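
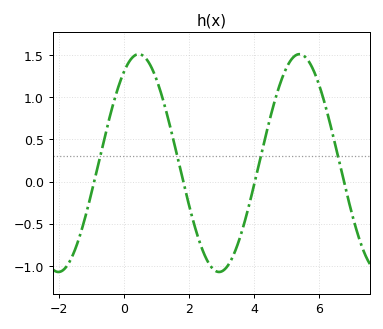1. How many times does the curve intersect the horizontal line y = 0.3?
4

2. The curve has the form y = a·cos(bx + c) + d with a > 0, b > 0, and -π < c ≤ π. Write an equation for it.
y = 1.29cos(1.27x - 0.562) + 0.22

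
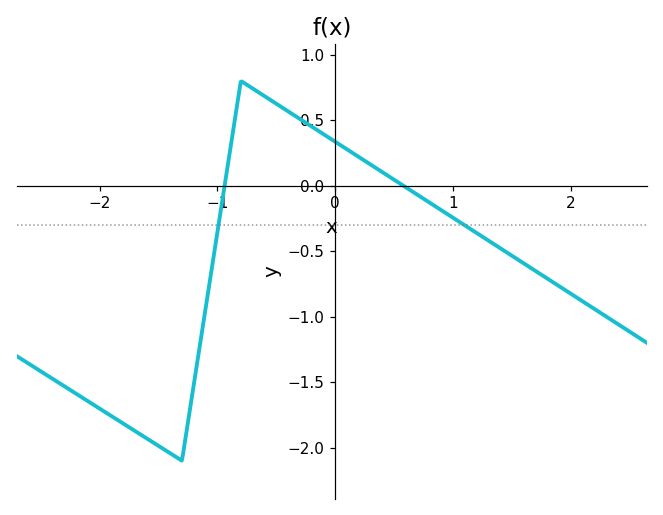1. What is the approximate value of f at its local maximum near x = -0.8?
0.8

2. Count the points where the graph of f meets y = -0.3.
2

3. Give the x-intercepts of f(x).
-0.938, 0.58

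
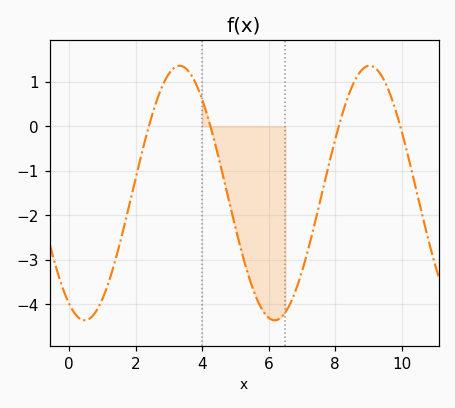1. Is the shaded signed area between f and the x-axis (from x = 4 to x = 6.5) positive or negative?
negative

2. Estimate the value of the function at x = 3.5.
1.3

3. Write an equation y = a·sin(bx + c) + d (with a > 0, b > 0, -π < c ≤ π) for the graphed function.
y = 2.86sin(1.1x - 2.08) - 1.5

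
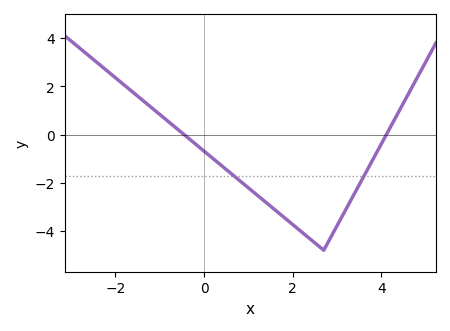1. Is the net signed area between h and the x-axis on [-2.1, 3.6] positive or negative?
negative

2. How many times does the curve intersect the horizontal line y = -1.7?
2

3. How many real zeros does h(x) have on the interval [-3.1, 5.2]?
2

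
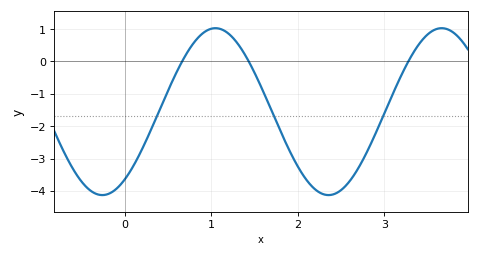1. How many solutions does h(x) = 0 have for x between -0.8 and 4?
3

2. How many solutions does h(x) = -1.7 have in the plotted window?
3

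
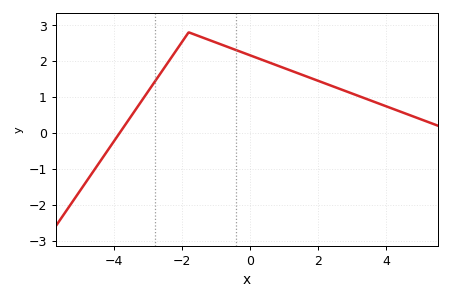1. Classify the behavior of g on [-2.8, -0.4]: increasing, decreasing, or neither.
neither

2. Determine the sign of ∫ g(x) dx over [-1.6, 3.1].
positive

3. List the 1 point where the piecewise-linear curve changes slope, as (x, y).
(-1.8, 2.8)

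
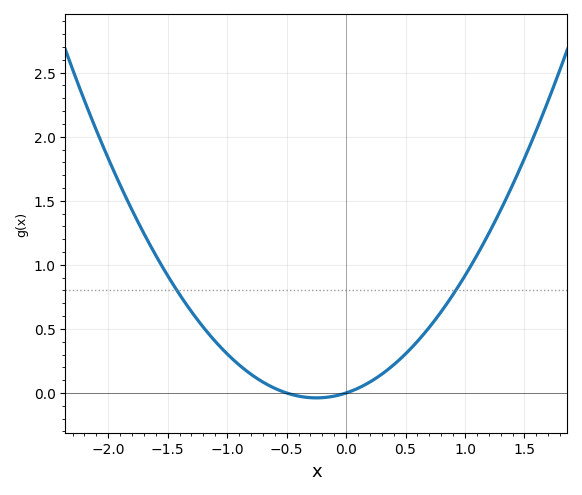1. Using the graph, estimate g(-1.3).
0.634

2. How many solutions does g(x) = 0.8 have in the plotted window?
2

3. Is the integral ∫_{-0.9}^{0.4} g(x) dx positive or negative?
positive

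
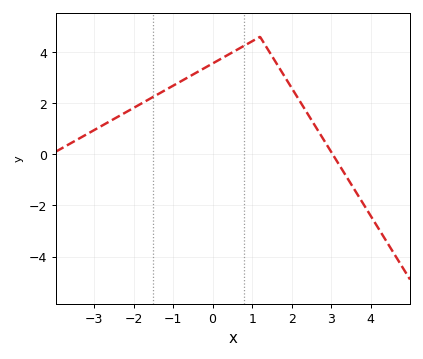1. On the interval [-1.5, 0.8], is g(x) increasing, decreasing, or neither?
increasing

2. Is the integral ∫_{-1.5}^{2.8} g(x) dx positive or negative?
positive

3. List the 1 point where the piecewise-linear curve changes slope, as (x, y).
(1.2, 4.6)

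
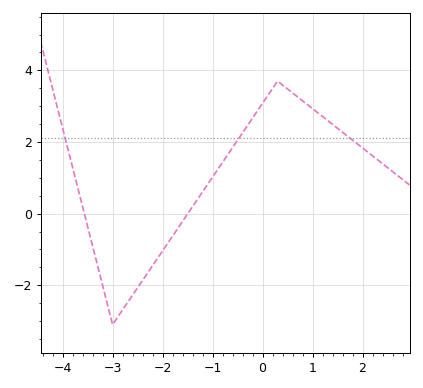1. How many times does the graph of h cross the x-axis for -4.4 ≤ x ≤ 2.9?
2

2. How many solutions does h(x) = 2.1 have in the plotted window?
3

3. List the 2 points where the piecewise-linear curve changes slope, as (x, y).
(-3, -3.1); (0.3, 3.7)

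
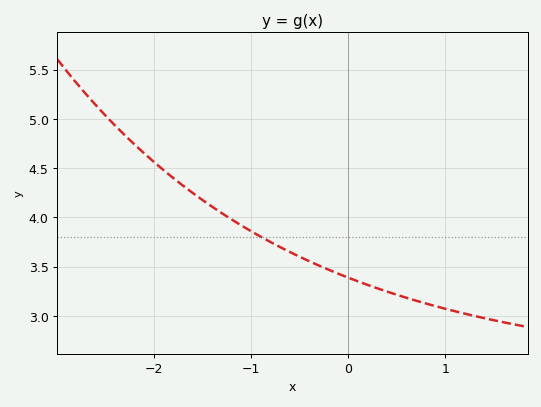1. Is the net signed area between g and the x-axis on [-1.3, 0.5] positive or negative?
positive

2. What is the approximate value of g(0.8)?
3.15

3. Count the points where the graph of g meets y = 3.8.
1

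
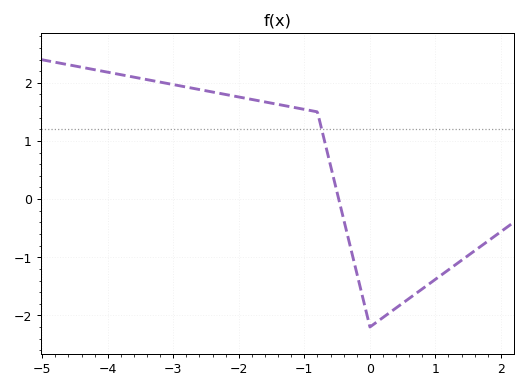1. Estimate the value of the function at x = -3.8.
2.14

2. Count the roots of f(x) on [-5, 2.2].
1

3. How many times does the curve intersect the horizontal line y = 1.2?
1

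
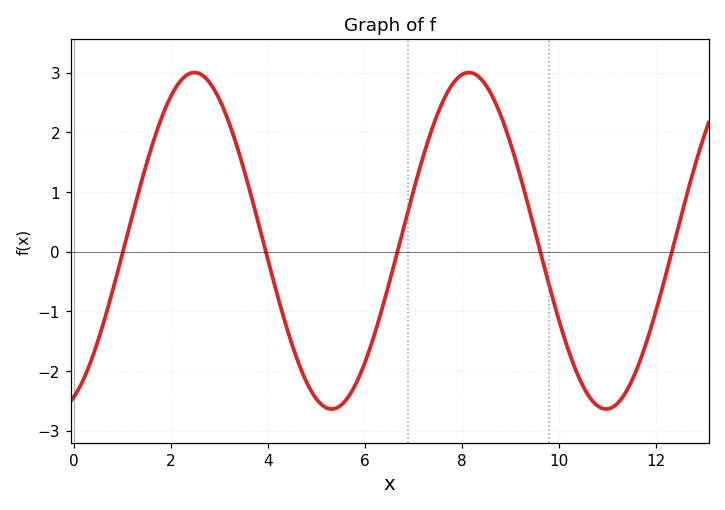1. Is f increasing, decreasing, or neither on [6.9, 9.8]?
neither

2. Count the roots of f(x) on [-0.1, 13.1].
5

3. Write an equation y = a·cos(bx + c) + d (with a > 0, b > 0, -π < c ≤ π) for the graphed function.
y = 2.82cos(1.11x - 2.76) + 0.18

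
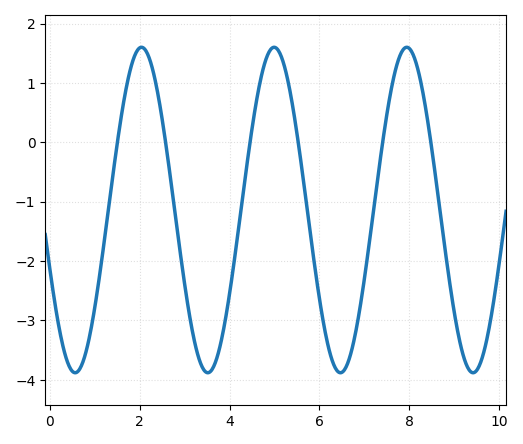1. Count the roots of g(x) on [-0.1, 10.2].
6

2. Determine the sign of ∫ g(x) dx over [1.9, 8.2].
negative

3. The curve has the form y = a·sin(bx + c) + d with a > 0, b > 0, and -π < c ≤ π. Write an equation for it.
y = 2.74sin(2.13x - 2.78) - 1.14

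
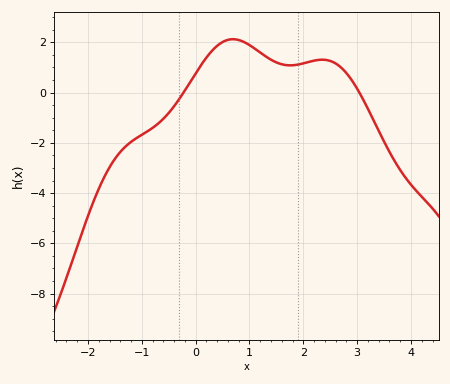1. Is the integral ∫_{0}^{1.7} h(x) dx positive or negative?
positive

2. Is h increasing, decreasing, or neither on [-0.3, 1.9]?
neither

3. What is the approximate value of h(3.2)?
-0.646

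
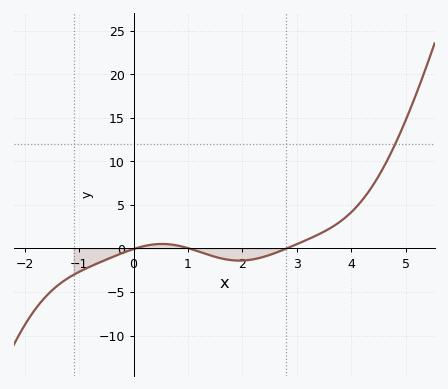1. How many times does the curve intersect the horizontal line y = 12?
1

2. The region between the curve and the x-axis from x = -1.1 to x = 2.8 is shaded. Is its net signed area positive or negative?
negative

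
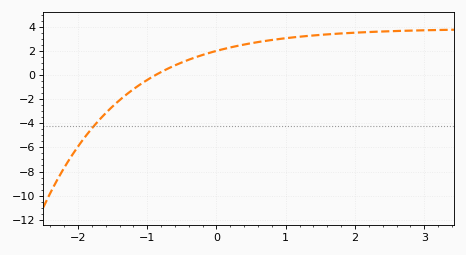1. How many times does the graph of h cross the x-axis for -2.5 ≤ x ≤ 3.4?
1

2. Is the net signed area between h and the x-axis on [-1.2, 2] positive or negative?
positive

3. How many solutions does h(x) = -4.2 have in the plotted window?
1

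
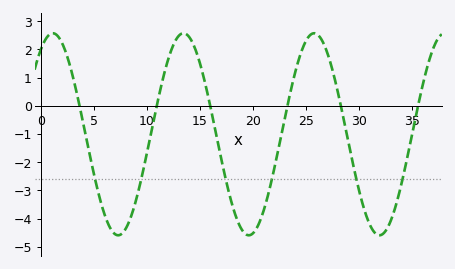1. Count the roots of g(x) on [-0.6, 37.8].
6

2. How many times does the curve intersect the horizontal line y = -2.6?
6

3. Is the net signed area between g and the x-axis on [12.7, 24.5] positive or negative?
negative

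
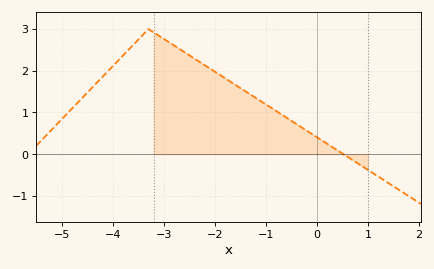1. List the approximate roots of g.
0.52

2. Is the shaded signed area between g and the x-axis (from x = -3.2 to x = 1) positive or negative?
positive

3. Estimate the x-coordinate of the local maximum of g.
-3.3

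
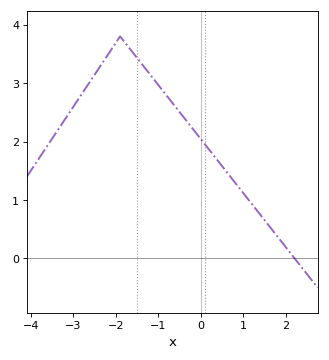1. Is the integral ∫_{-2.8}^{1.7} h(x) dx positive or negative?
positive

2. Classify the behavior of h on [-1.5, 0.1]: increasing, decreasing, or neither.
decreasing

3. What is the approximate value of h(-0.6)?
2.6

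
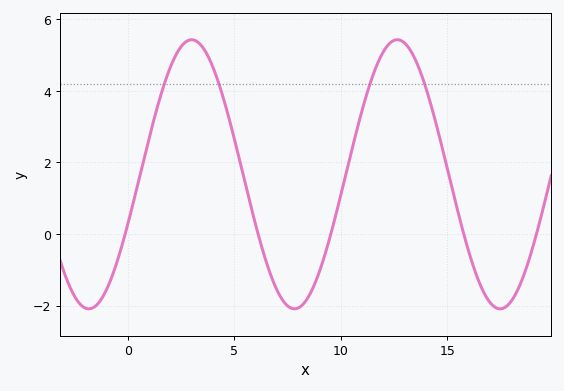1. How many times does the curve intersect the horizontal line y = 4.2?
4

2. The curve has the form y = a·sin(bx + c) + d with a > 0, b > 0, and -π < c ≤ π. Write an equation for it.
y = 3.76sin(0.65x - 0.37) + 1.67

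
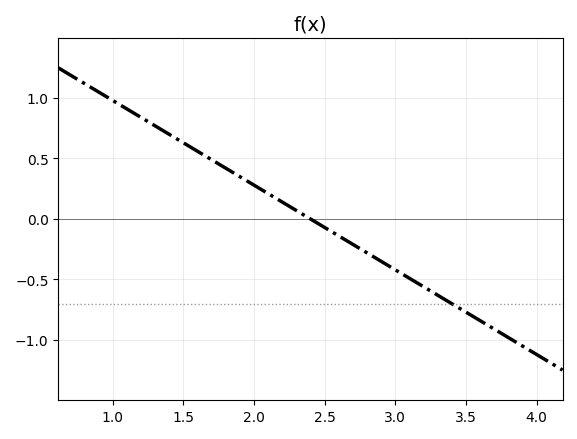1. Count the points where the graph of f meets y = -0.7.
1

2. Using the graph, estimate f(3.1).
-0.5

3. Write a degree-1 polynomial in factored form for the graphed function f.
y = -0.7(x - 2.4)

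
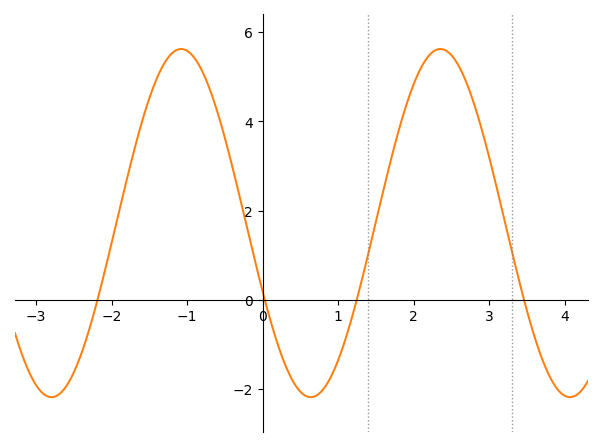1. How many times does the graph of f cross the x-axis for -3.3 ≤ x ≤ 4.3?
4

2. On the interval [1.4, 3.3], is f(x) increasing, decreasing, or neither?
neither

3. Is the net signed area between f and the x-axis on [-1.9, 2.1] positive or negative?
positive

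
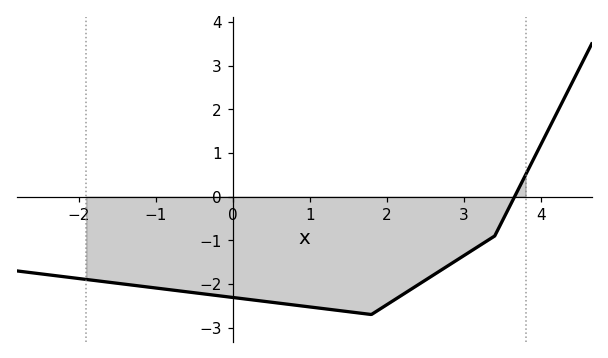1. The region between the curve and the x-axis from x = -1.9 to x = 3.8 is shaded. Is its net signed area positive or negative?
negative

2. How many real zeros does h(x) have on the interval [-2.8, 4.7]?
1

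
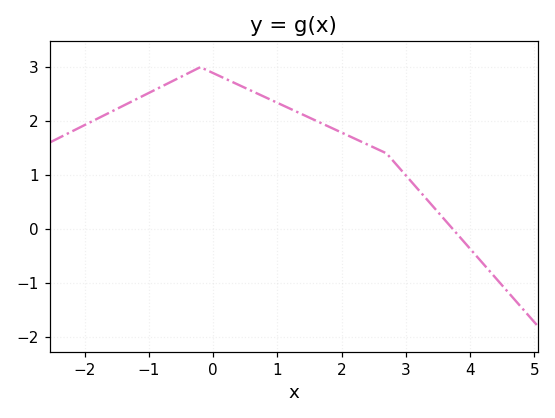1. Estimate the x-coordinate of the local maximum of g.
-0.2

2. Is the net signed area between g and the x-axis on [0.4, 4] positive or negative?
positive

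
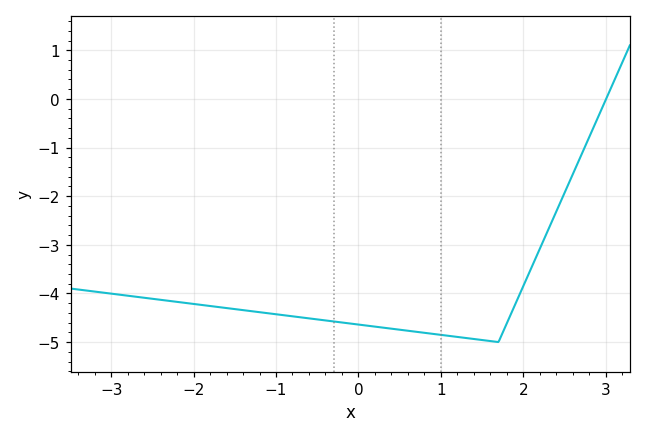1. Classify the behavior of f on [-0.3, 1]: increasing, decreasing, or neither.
decreasing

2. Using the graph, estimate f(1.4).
-4.9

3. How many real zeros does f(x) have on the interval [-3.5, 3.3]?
1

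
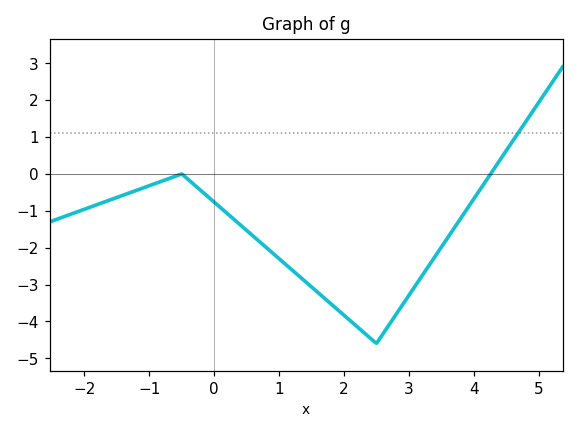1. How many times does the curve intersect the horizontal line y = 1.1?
1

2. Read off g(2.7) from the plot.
-4.08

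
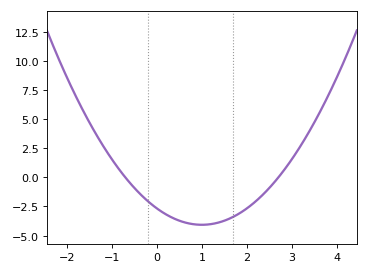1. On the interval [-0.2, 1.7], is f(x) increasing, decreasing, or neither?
neither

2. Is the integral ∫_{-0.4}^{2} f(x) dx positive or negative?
negative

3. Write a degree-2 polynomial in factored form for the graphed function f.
y = 1.41(x + 0.7)(x - 2.7)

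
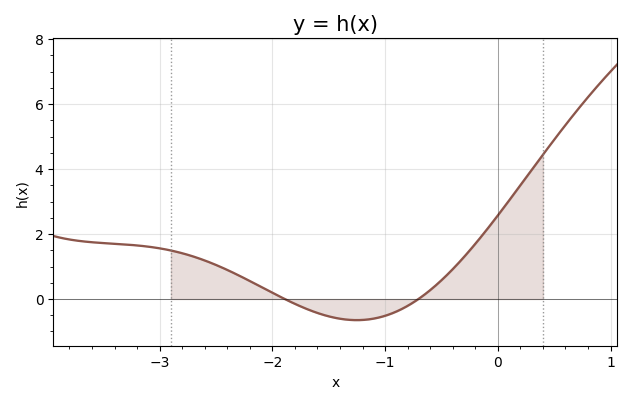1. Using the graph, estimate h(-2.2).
0.6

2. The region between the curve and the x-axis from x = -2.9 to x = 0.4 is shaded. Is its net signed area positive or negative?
positive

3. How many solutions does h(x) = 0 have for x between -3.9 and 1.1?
2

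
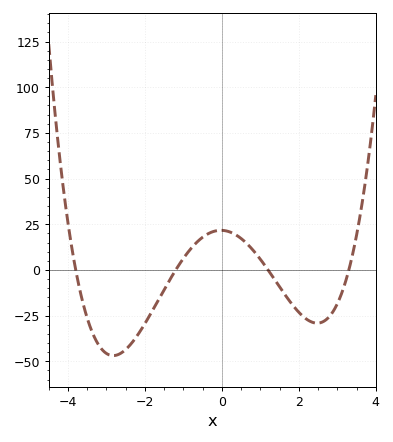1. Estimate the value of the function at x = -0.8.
11.8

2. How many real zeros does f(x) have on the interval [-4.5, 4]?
4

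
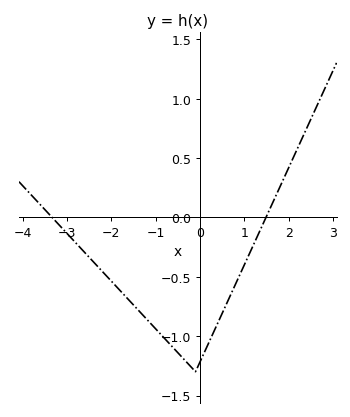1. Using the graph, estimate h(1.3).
-0.15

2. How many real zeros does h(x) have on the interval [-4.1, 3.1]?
2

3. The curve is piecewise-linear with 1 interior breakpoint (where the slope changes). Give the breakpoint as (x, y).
(-0.1, -1.3)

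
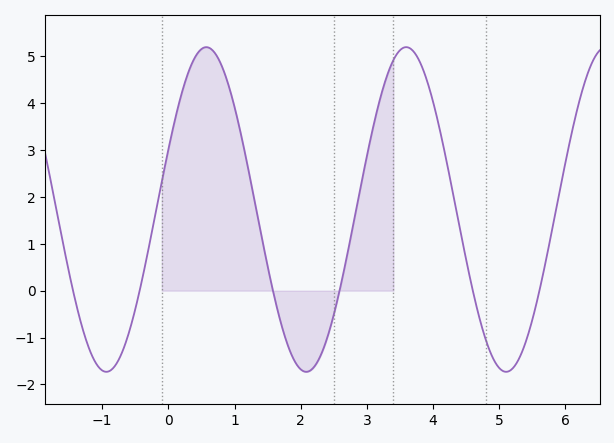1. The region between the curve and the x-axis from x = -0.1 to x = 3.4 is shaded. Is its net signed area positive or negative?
positive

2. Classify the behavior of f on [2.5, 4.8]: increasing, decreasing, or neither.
neither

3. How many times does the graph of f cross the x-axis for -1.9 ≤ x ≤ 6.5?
6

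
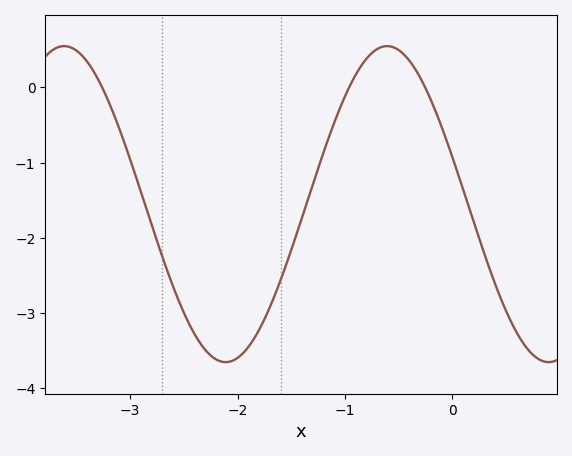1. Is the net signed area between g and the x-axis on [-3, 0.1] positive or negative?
negative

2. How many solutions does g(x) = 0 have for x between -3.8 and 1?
3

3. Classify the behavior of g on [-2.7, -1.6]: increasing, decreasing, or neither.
neither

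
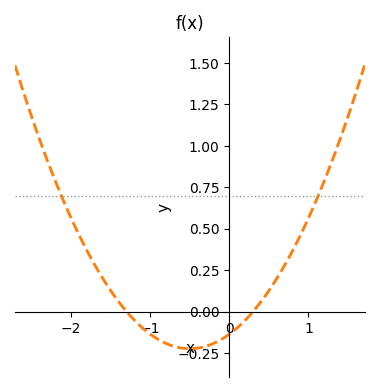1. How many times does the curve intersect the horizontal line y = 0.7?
2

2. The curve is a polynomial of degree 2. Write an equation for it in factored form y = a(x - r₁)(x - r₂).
y = 0.35(x + 1.3)(x - 0.3)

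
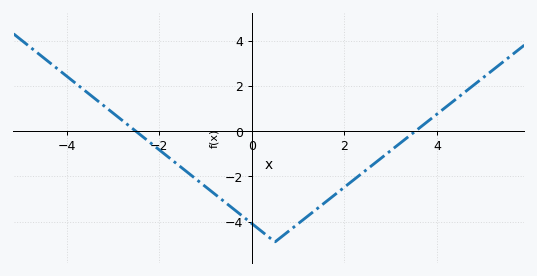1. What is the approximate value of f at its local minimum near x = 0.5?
-4.8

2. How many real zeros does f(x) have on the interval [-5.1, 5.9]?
2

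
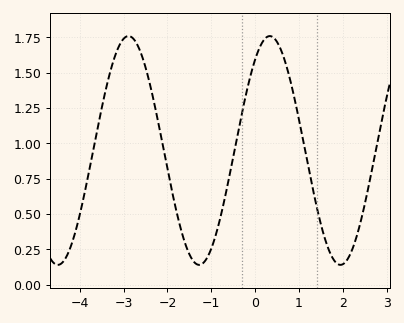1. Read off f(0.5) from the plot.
1.72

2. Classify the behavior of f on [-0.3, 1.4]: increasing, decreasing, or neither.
neither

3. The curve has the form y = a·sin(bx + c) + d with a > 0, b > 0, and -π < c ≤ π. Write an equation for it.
y = 0.81sin(1.95x + 0.92) + 0.95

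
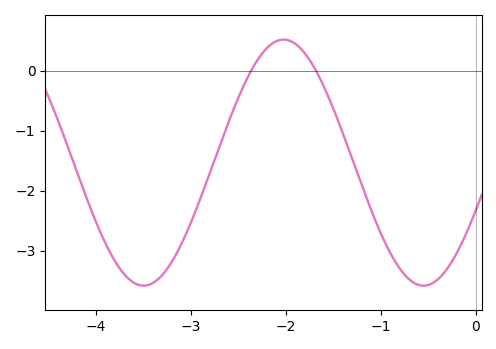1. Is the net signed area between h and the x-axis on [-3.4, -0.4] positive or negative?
negative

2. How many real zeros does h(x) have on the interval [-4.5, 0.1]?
2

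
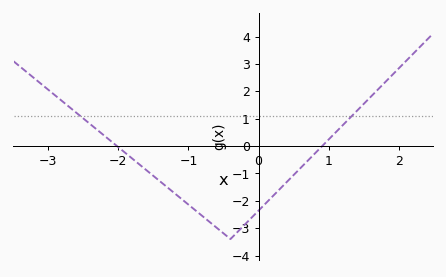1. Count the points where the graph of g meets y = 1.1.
2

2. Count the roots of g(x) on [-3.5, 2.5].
2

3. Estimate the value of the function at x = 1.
0.2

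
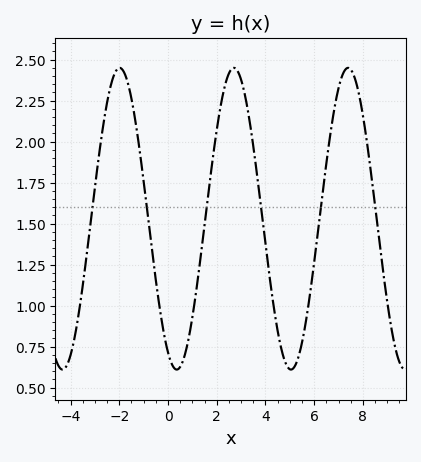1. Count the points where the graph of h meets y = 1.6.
6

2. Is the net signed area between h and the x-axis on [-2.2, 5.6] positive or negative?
positive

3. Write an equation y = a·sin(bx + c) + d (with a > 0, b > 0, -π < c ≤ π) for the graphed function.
y = 0.92sin(1.34x - 2.05) + 1.53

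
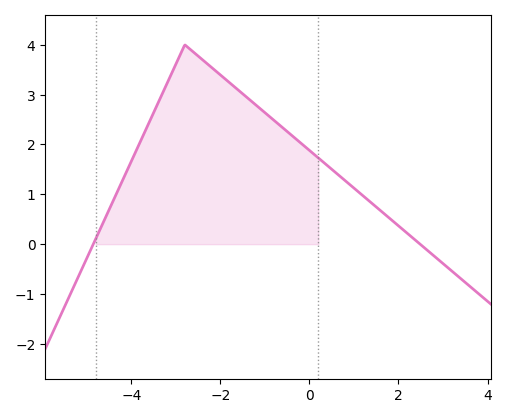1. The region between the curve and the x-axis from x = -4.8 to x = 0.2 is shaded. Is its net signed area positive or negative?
positive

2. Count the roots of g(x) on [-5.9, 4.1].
2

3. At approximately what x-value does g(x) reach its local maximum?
-2.8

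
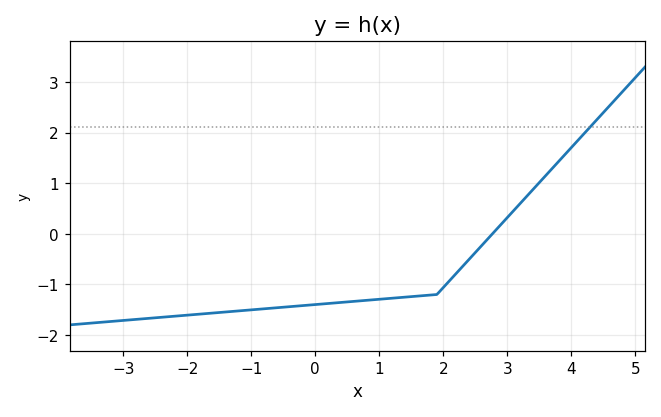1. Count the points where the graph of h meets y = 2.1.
1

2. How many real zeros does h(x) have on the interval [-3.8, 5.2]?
1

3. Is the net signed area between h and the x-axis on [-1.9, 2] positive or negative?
negative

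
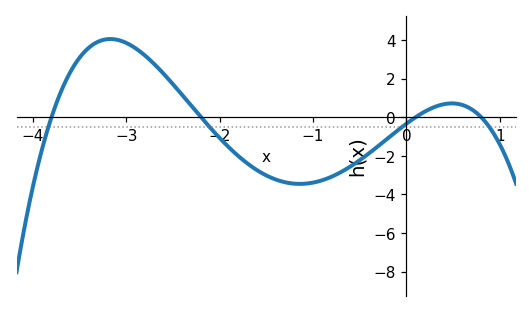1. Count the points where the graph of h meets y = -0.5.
4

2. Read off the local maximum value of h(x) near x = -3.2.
4.05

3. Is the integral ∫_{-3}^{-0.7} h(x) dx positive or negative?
negative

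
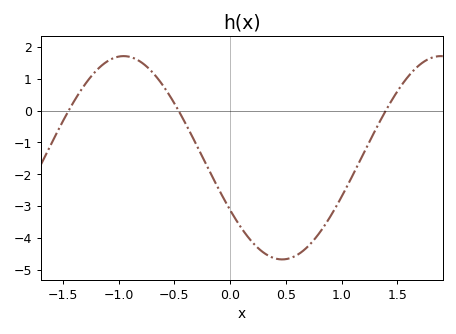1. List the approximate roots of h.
-1.45, -0.463, 1.4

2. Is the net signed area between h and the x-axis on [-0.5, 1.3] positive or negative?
negative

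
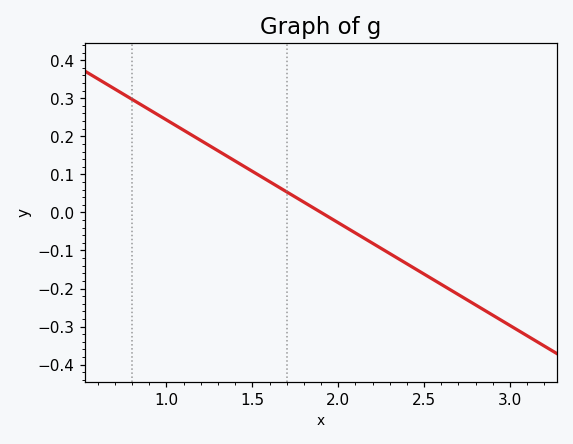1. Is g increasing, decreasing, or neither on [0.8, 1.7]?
decreasing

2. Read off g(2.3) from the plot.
-0.108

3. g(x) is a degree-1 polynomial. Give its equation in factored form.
y = -0.27(x - 1.9)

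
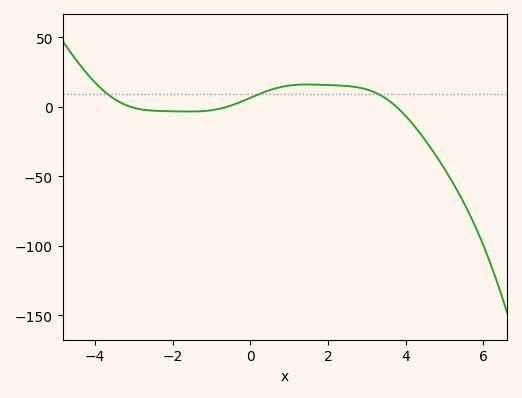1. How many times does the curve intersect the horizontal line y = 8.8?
3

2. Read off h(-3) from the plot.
0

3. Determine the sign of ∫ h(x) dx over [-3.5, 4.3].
positive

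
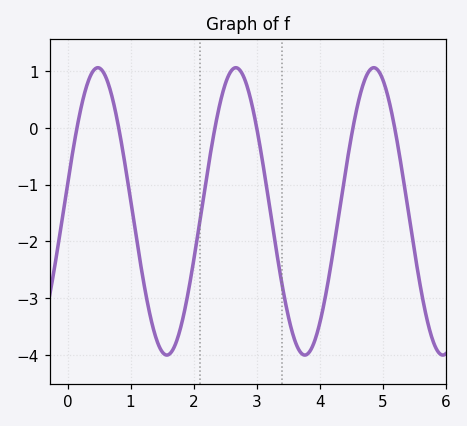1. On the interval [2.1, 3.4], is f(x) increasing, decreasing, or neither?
neither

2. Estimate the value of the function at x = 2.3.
-0.238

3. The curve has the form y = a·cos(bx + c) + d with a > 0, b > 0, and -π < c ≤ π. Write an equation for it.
y = 2.53cos(2.87x - 1.38) - 1.47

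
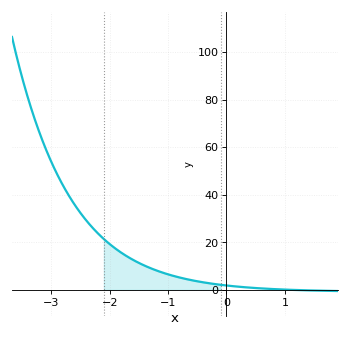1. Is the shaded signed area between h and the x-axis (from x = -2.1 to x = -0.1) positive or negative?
positive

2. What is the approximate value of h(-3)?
54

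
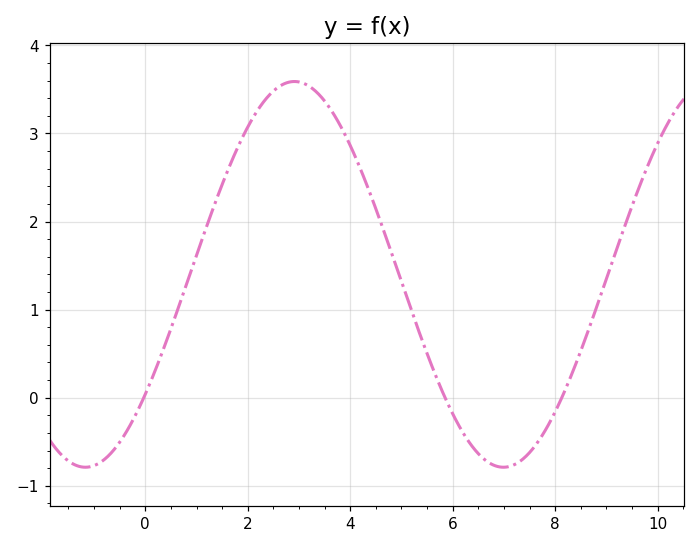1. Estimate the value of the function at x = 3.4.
3.44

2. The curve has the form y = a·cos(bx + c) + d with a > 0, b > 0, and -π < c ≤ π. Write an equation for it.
y = 2.19cos(0.77x - 2.24) + 1.4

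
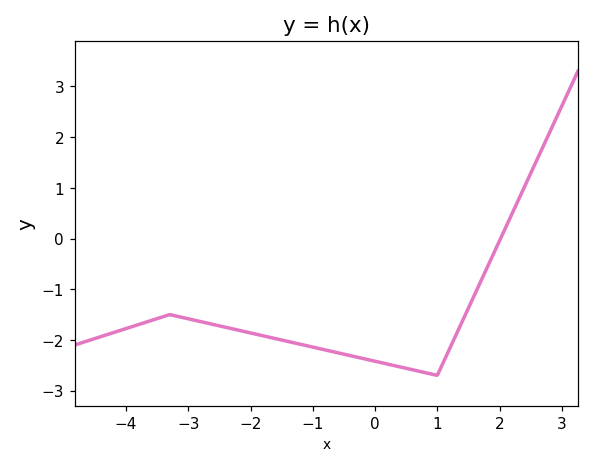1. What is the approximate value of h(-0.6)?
-2.25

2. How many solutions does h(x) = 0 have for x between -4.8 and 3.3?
1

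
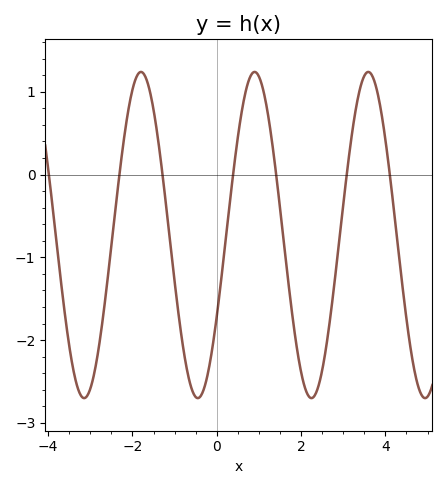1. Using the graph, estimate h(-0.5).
-2.7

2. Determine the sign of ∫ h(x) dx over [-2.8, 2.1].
negative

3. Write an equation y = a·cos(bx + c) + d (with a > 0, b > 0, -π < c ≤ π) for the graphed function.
y = 1.97cos(2.3x - 2.1) - 0.73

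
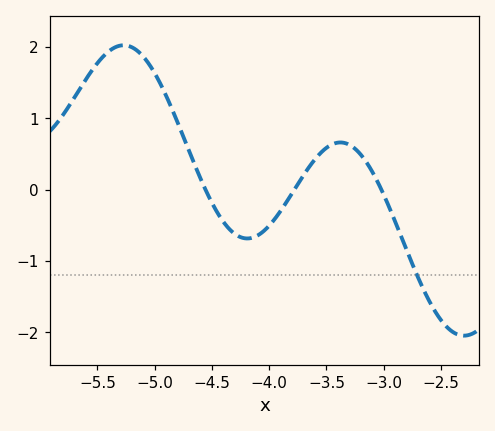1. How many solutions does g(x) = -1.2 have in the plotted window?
1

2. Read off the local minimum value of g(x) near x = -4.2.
-0.684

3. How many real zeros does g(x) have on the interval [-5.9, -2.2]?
3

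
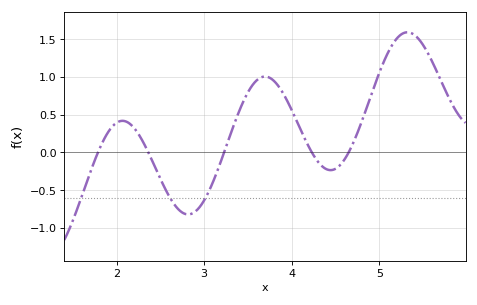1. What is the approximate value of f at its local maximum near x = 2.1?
0.4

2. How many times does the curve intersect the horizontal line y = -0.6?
3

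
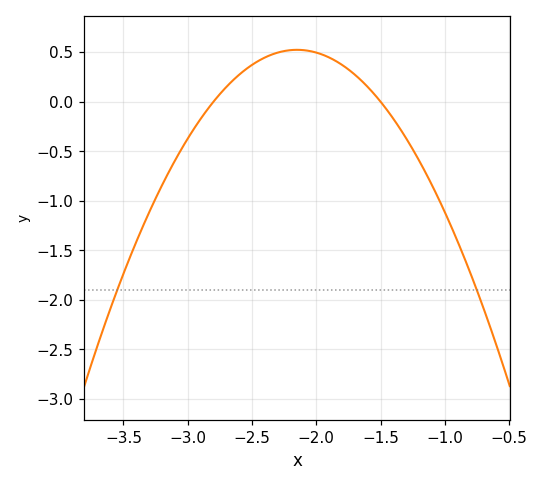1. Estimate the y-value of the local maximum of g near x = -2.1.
0.5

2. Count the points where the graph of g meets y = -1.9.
2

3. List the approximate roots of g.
-2.8, -1.5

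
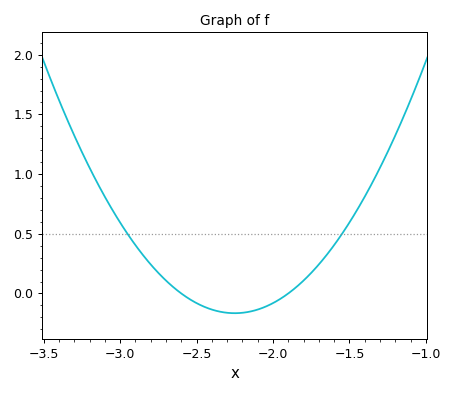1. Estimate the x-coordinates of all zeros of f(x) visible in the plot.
-2.6, -1.9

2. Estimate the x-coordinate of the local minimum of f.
-2.25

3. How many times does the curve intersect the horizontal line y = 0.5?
2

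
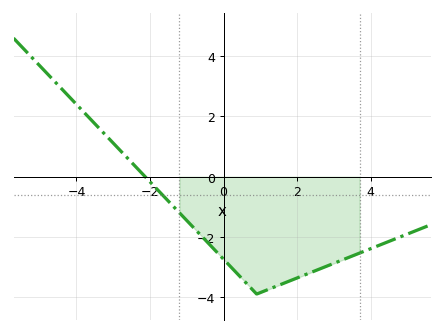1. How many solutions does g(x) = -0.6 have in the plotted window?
1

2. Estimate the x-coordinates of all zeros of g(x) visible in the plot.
-2.2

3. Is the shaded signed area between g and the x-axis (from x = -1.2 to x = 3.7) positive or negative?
negative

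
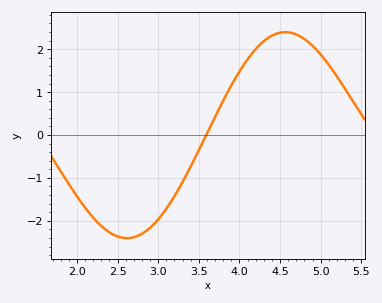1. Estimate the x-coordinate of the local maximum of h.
4.6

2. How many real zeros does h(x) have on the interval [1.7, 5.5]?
1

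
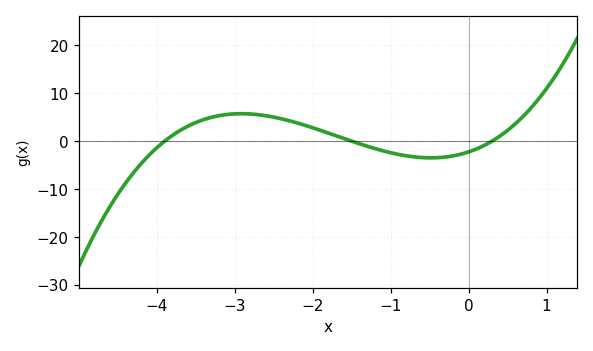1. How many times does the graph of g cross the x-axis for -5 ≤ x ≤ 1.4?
3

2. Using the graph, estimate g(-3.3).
5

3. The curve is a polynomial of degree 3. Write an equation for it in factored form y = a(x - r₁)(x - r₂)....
y = 1.28(x + 3.9)(x + 1.5)(x - 0.3)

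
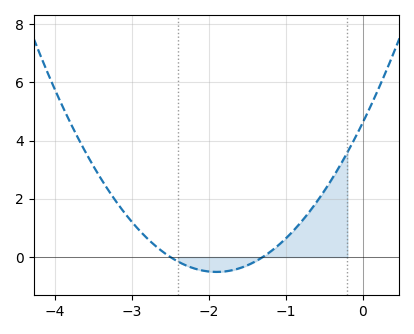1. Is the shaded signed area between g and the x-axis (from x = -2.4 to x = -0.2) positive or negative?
positive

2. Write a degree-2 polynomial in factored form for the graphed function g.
y = 1.42(x + 2.5)(x + 1.3)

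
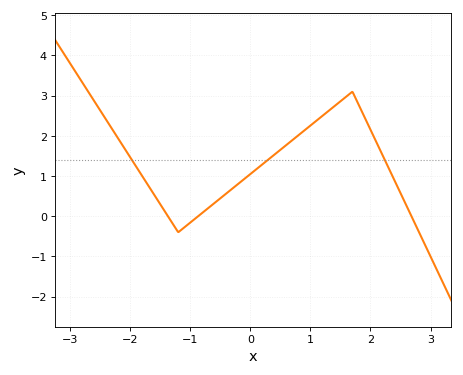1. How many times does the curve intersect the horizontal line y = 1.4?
3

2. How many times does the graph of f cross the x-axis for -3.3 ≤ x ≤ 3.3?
3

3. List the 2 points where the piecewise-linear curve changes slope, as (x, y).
(-1.2, -0.4); (1.7, 3.1)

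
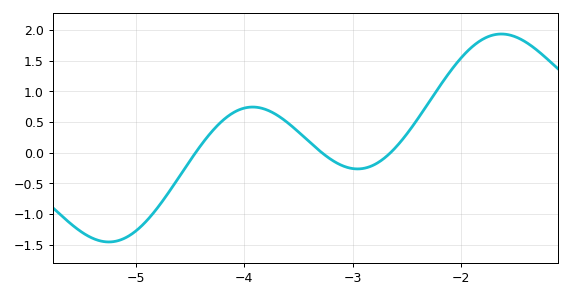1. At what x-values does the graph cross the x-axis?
-4.45, -3.29, -2.65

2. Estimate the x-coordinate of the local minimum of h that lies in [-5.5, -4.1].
-5.25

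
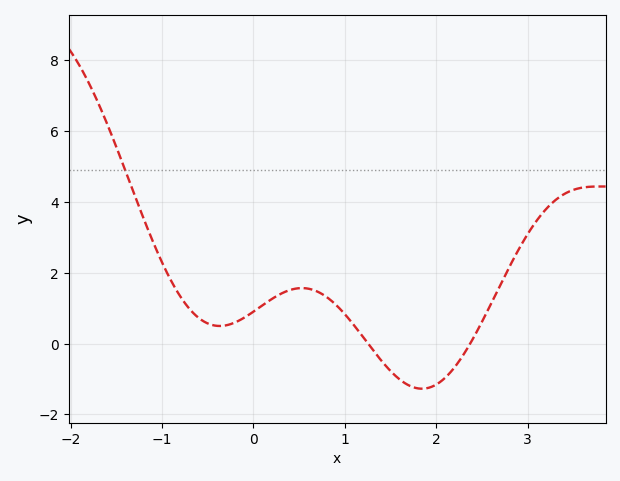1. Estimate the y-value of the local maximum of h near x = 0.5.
1.6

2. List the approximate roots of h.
1.3, 2.4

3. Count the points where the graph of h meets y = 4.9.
1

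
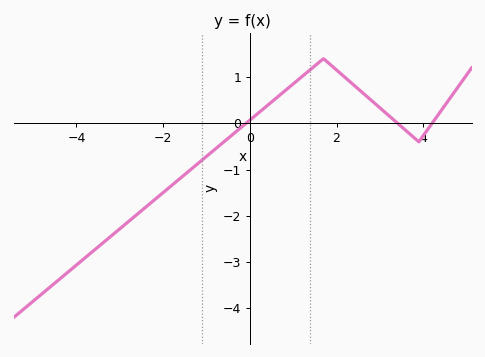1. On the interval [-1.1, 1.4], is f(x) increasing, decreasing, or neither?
increasing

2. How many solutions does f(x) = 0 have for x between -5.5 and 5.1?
3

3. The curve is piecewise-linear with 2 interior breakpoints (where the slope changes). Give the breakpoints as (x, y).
(1.7, 1.4); (3.9, -0.4)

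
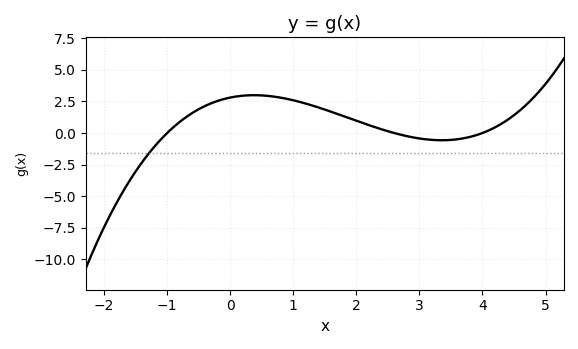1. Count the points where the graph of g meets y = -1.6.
1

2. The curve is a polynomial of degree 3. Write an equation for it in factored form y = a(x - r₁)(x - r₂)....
y = 0.27(x + 1)(x - 2.6)(x - 4)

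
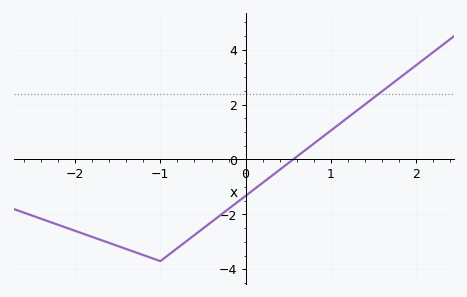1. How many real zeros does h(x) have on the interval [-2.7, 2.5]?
1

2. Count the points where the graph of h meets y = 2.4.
1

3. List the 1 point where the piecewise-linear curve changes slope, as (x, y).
(-1, -3.7)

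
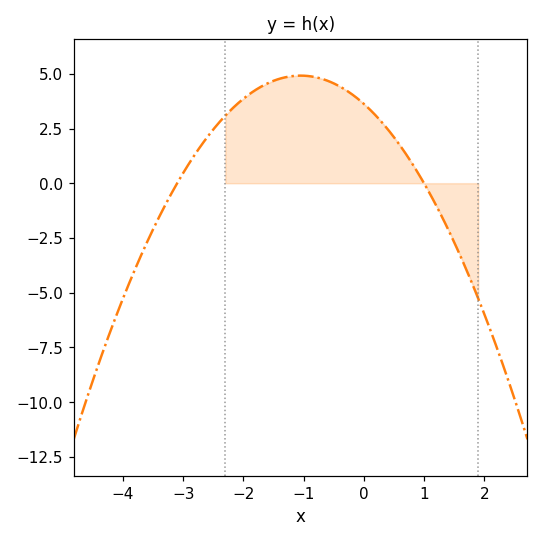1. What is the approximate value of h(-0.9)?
4.89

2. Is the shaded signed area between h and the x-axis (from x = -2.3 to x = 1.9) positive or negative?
positive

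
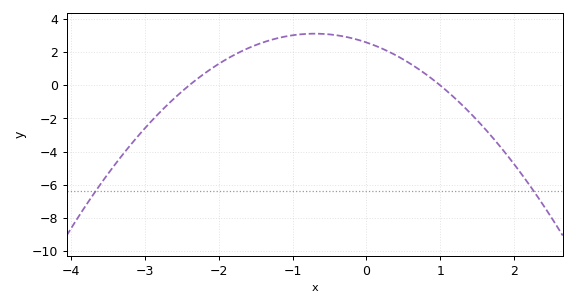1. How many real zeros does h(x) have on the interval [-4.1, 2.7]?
2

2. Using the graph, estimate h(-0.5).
3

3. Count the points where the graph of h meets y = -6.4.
2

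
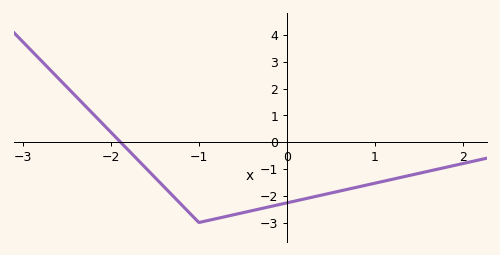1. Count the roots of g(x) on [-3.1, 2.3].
1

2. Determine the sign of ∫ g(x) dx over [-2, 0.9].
negative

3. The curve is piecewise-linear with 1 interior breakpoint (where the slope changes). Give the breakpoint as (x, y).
(-1, -3)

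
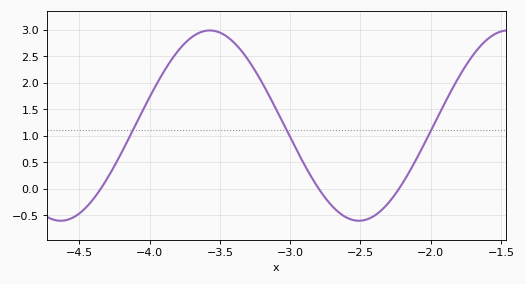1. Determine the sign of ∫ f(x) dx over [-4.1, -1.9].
positive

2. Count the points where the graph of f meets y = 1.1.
3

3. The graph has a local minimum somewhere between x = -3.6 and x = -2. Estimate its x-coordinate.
-2.5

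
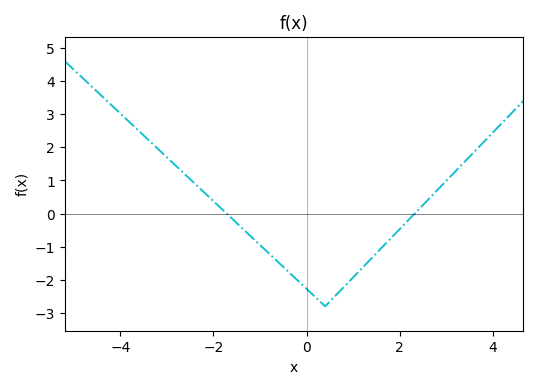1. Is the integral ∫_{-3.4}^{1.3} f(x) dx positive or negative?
negative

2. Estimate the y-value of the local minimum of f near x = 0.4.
-2.8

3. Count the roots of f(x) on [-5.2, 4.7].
2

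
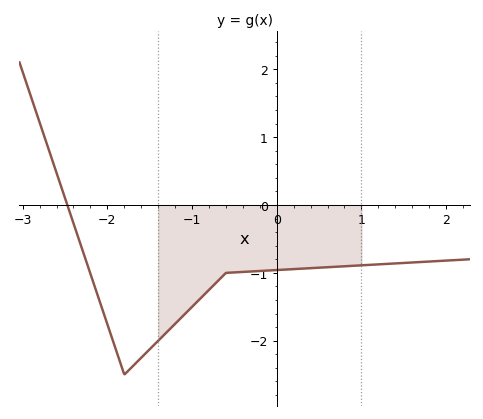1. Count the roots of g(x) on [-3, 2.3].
1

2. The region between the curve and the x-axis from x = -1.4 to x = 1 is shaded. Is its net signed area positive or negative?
negative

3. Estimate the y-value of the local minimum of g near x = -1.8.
-2.5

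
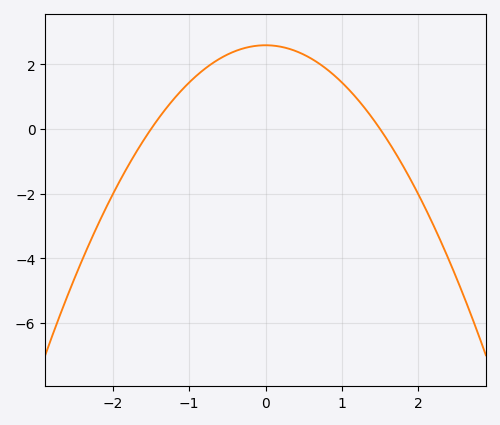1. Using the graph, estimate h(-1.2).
0.931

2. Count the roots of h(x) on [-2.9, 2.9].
2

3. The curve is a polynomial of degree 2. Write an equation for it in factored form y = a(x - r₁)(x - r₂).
y = -1.15(x + 1.5)(x - 1.5)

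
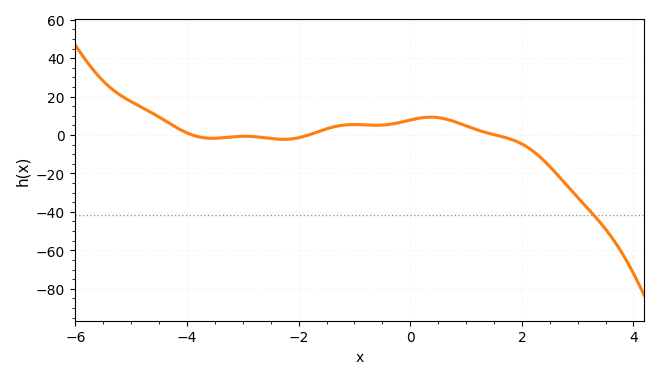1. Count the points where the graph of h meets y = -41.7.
1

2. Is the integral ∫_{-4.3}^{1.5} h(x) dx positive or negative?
positive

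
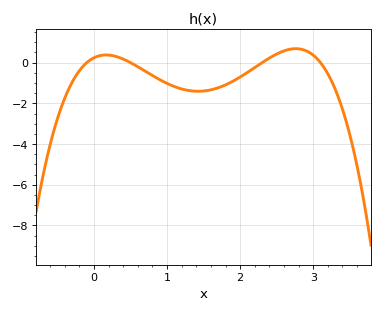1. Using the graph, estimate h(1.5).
-1.39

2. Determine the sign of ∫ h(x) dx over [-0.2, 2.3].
negative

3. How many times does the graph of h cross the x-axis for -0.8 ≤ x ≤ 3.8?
4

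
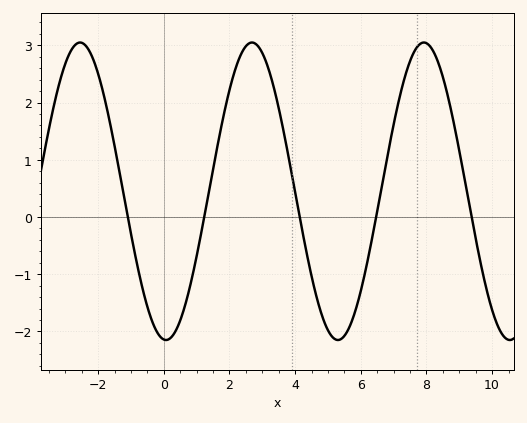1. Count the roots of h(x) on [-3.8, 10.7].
5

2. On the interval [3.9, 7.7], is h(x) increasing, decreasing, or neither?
neither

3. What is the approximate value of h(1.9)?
2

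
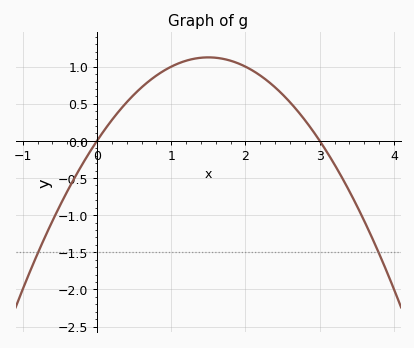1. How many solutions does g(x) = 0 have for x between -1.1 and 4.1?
2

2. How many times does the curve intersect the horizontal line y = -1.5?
2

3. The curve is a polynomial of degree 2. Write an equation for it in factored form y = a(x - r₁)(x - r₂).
y = -0.5(x - 0)(x - 3)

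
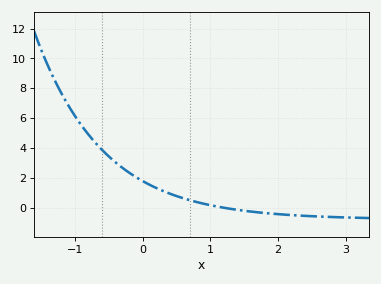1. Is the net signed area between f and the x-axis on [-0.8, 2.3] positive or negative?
positive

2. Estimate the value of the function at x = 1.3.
0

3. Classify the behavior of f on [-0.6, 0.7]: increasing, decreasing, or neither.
decreasing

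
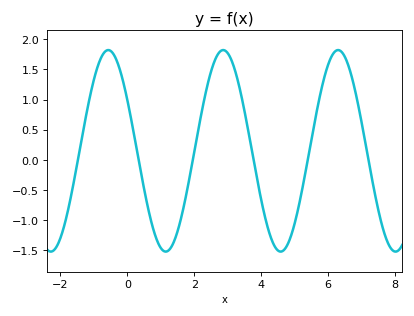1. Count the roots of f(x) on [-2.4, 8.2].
6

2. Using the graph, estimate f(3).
1.77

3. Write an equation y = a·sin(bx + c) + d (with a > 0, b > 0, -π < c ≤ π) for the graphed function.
y = 1.67sin(1.83x + 2.61) + 0.15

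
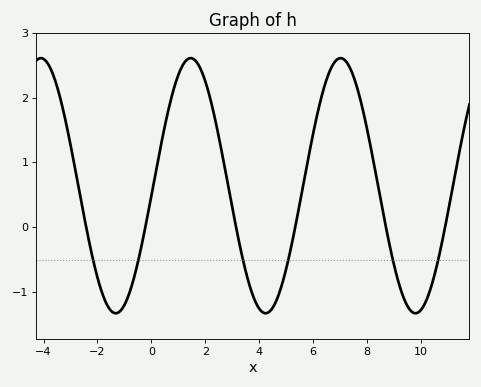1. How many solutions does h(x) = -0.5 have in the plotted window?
6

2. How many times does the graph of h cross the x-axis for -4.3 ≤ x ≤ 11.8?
6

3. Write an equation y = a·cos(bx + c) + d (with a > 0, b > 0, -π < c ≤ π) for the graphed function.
y = 1.97cos(1.13x - 1.65) + 0.64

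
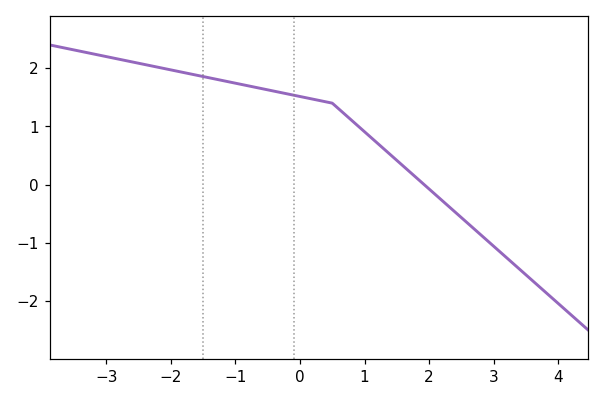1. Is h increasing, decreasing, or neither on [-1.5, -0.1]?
decreasing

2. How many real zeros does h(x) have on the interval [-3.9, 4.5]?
1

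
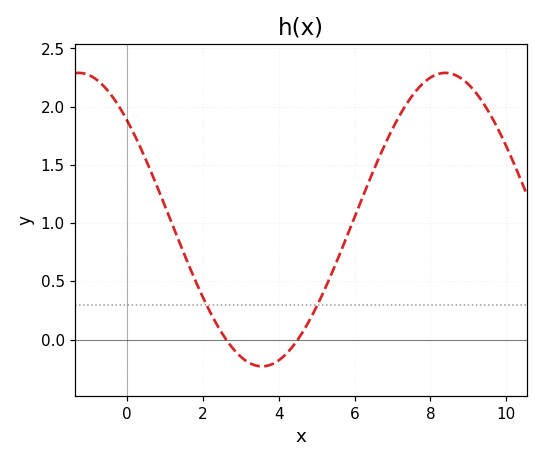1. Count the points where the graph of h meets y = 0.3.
2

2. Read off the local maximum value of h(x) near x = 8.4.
2.29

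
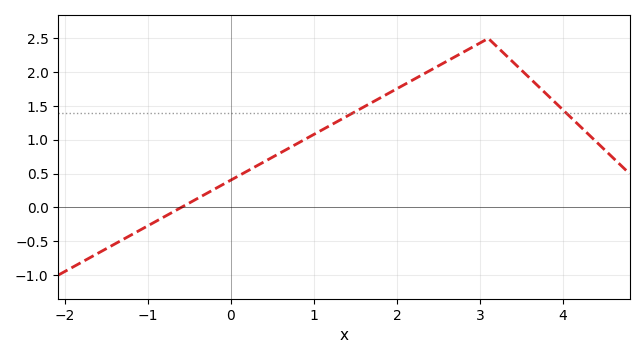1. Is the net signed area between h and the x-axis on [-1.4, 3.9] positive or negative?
positive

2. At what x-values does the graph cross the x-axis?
-0.599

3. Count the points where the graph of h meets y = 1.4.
2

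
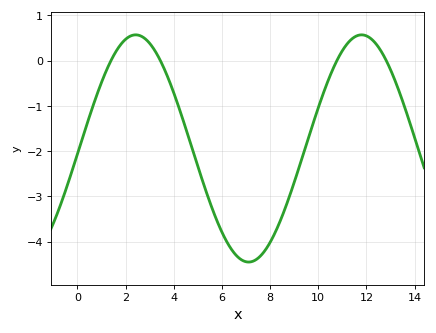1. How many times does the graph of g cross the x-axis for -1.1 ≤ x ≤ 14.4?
4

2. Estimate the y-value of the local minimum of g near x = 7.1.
-4.4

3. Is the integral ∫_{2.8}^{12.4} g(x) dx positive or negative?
negative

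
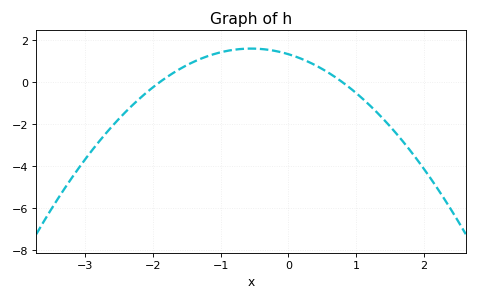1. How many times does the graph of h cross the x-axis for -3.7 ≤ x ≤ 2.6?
2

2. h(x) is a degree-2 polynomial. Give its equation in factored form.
y = -0.88(x + 1.9)(x - 0.8)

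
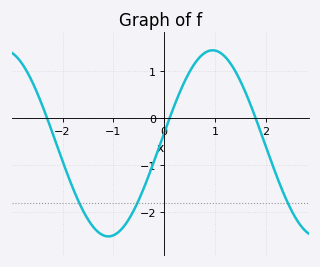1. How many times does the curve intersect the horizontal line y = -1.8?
3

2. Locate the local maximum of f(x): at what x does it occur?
1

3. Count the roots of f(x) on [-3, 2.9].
3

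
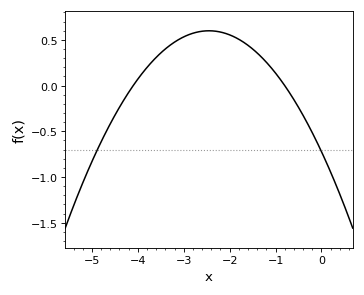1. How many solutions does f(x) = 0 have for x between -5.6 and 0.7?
2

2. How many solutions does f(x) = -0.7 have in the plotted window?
2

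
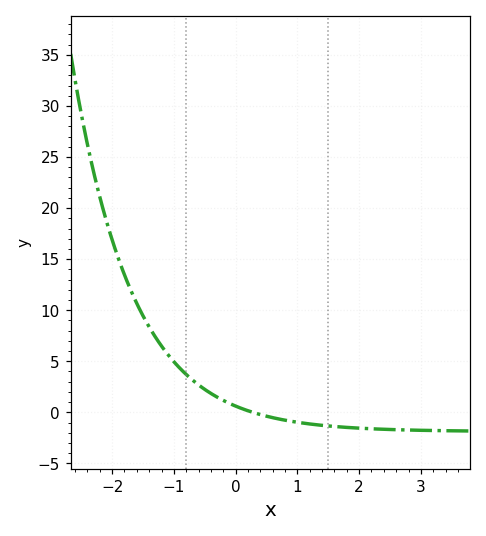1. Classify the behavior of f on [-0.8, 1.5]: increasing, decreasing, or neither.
decreasing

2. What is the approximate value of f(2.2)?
-1.61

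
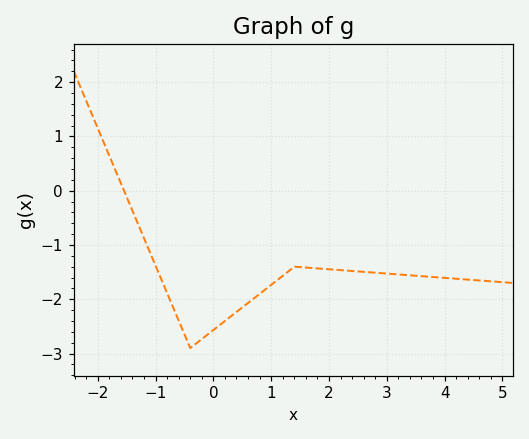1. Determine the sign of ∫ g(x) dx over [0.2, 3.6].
negative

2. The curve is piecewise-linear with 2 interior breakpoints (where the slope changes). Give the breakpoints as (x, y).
(-0.4, -2.9); (1.4, -1.4)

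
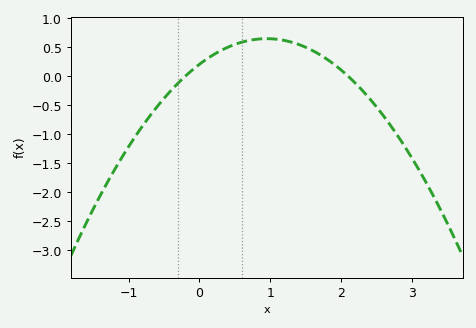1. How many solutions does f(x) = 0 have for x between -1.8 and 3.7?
2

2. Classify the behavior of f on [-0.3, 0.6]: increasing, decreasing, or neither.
increasing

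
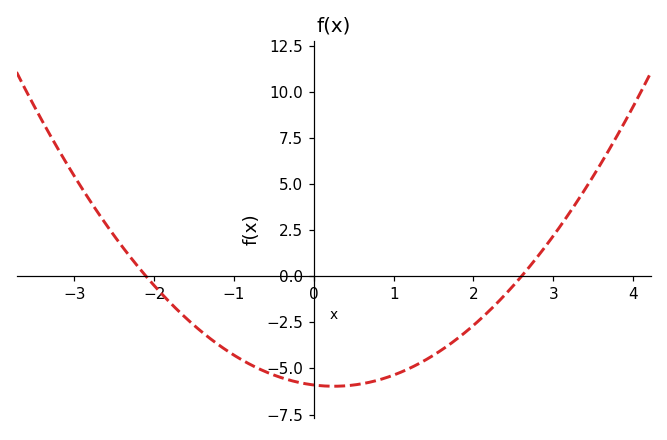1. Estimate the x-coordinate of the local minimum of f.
0.2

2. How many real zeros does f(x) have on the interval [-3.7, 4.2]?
2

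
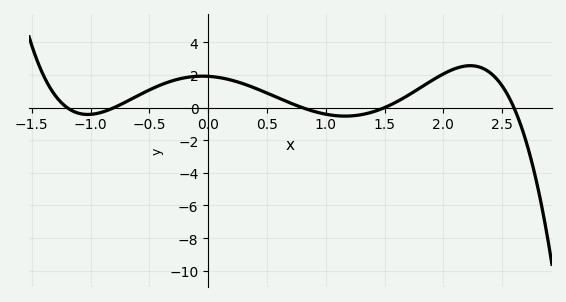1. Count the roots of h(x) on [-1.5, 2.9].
5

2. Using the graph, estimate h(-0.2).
1.83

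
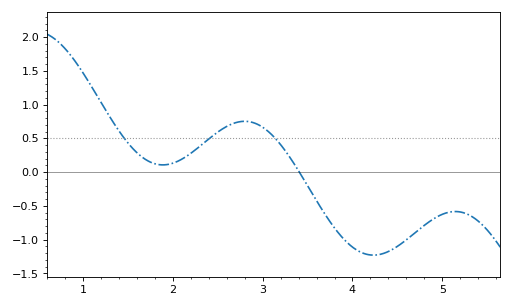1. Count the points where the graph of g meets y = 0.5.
3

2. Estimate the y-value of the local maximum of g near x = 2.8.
0.753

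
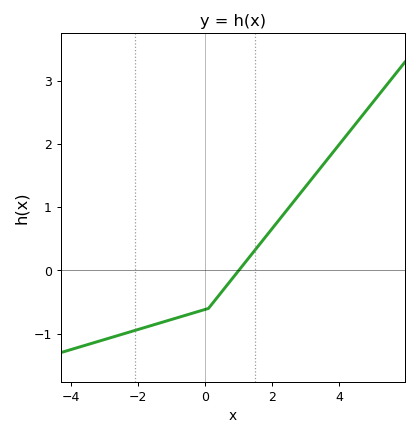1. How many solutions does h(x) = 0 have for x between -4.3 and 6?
1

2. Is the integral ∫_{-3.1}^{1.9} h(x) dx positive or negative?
negative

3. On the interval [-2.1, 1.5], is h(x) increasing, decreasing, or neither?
increasing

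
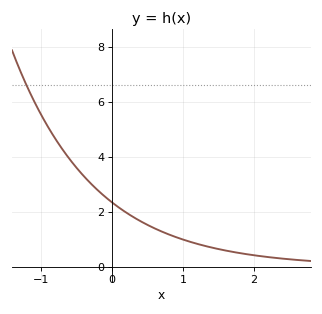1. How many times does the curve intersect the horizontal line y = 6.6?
1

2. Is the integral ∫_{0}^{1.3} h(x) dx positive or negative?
positive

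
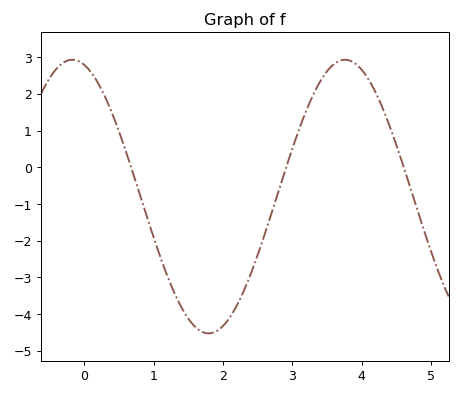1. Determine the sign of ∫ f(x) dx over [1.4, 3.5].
negative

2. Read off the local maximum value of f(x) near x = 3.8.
2.93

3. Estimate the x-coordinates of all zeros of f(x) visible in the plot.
0.677, 2.91, 4.6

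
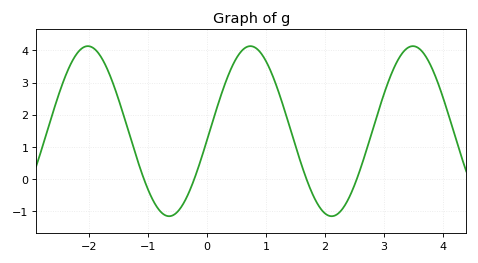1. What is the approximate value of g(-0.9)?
-0.703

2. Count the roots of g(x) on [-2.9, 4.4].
4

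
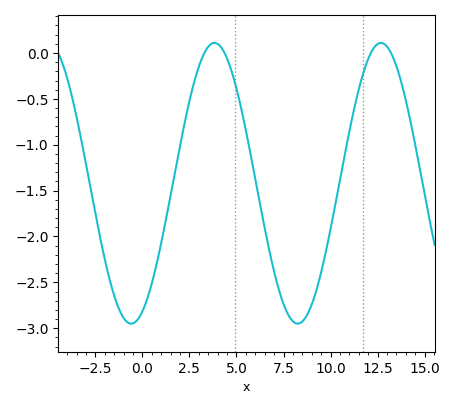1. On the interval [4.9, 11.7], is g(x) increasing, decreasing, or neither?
neither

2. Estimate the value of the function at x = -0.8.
-2.95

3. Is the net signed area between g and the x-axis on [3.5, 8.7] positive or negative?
negative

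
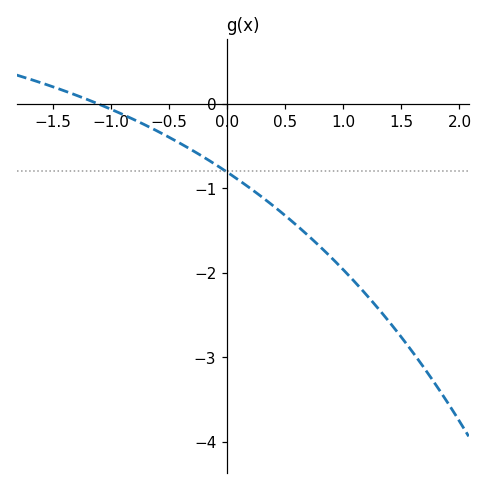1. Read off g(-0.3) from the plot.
-0.552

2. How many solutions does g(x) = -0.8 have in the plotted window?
1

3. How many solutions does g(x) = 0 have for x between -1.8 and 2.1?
1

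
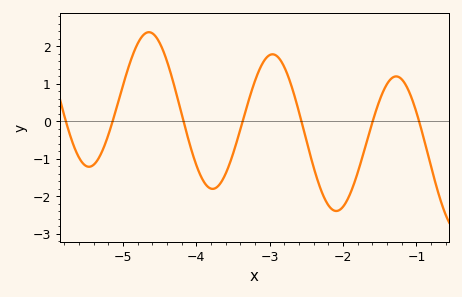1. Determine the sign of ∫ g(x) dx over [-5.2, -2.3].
positive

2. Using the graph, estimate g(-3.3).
0.459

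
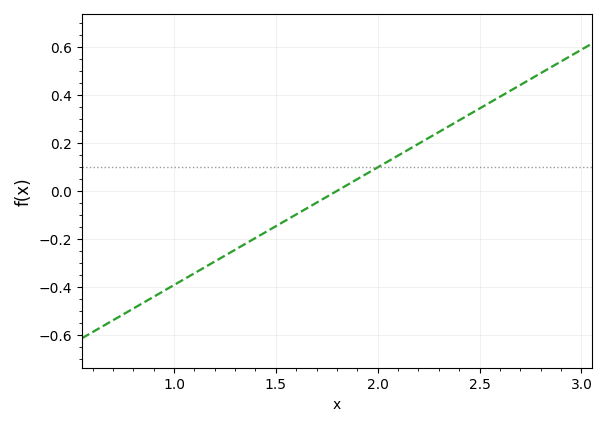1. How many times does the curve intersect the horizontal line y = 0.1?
1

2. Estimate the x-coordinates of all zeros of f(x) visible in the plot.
1.8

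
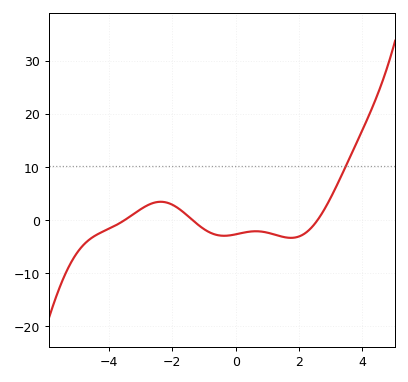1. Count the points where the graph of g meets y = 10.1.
1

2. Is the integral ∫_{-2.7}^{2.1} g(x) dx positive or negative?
negative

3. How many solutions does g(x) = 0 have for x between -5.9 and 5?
3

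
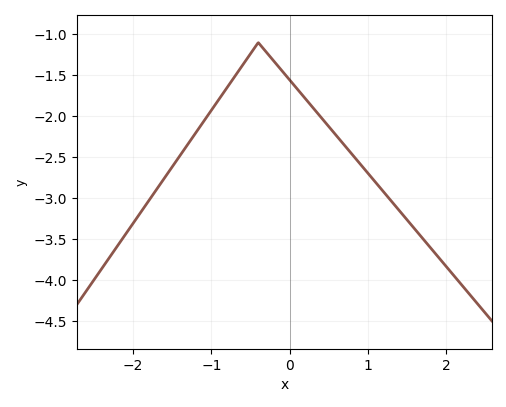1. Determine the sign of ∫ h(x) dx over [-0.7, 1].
negative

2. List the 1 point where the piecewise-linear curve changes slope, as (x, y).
(-0.4, -1.1)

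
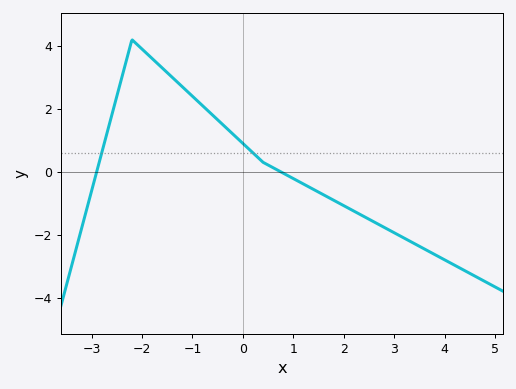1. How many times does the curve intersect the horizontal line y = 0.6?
2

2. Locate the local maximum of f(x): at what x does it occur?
-2.2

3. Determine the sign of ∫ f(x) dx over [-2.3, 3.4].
positive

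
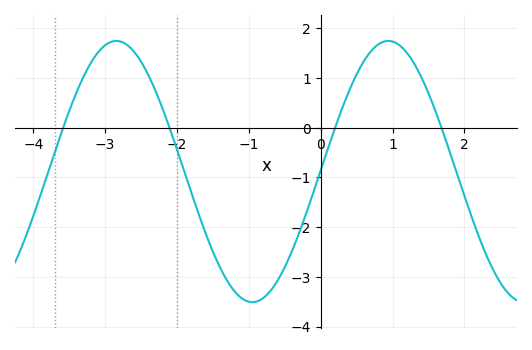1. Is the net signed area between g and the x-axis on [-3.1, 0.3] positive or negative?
negative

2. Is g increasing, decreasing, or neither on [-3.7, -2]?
neither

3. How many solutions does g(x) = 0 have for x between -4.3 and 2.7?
4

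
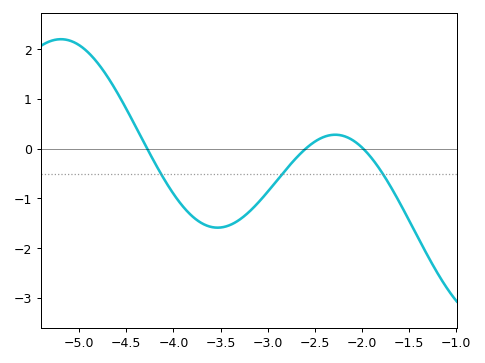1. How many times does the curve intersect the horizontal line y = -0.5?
3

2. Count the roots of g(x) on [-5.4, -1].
3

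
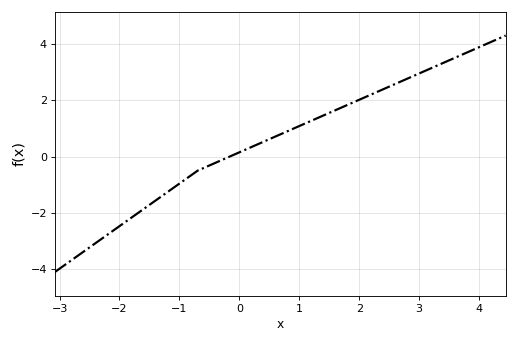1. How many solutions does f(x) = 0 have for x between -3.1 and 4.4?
1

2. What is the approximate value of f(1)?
1.09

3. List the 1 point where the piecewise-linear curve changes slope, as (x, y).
(-0.7, -0.5)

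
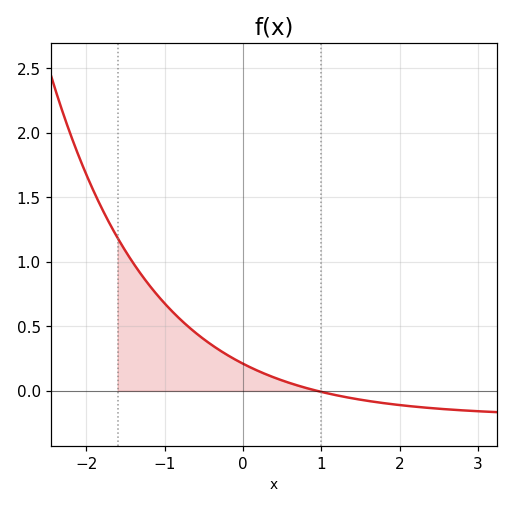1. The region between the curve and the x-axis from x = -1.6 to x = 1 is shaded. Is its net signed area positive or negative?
positive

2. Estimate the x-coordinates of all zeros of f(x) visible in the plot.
0.945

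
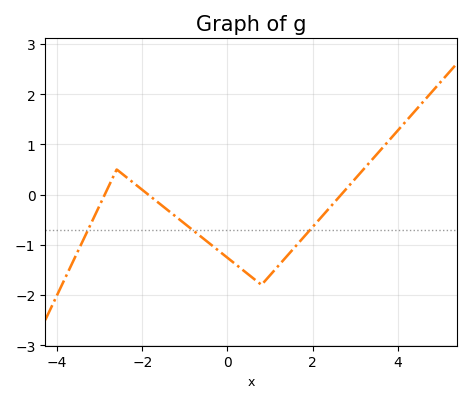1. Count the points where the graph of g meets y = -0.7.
3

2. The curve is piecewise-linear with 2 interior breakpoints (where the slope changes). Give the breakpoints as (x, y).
(-2.6, 0.5); (0.8, -1.8)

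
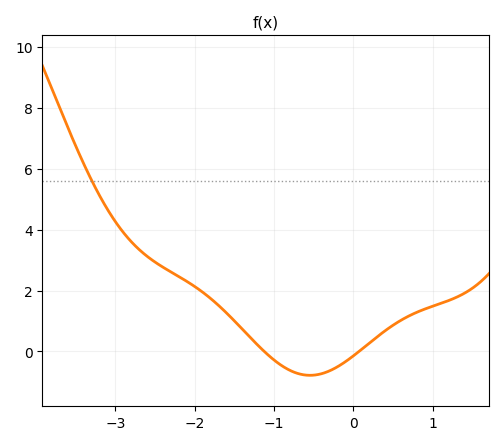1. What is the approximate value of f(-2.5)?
3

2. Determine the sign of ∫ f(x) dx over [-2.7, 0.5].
positive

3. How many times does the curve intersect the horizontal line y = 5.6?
1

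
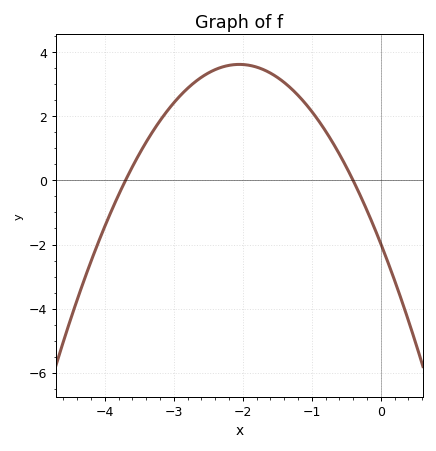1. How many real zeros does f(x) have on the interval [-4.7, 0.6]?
2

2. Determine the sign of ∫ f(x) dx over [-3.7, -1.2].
positive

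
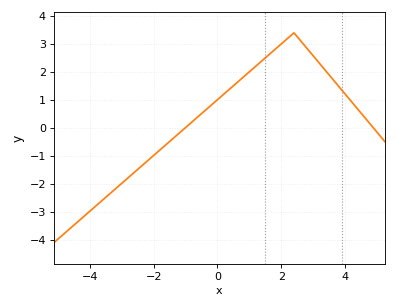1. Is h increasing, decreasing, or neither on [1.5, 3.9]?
neither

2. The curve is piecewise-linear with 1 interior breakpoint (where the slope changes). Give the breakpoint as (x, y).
(2.4, 3.4)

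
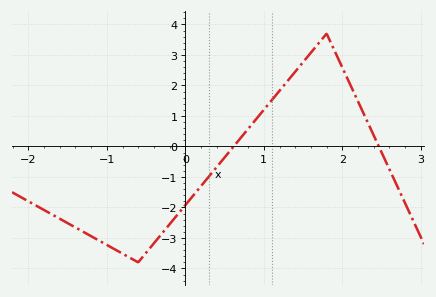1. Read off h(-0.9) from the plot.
-3.4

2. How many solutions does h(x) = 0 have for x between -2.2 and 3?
2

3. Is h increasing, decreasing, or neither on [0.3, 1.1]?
increasing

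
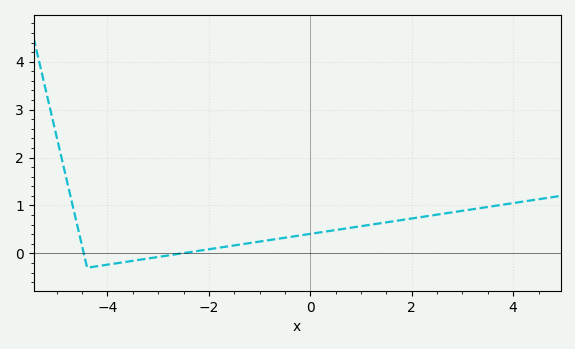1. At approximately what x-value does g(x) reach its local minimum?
-4.4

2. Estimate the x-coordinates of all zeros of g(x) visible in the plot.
-4.4, -2.6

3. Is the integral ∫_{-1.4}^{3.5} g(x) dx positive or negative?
positive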